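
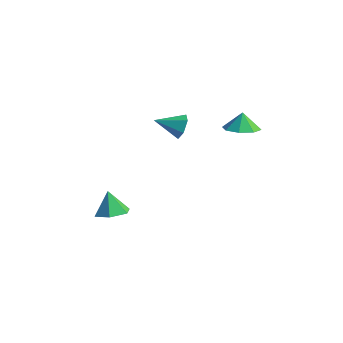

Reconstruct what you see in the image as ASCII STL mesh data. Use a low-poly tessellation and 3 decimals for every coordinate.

solid 
facet normal 0.162 -0.211 -0.964
outer loop
vertex 3.422 3.352 3.692
vertex 2.482 3.494 3.503
vertex 3.272 4.056 3.513
endloop
endfacet
facet normal 0.615 0.315 0.723
outer loop
vertex 3.422 3.352 3.692
vertex 3.272 4.056 3.513
vertex 2.318 3.706 4.477
endloop
endfacet
facet normal 0.162 -0.211 -0.964
outer loop
vertex 3.272 4.056 3.513
vertex 2.482 3.494 3.503
vertex 2.659 4.431 3.328
endloop
endfacet
facet normal 0.296 0.766 0.571
outer loop
vertex 3.272 4.056 3.513
vertex 2.659 4.431 3.328
vertex 2.318 3.706 4.477
endloop
endfacet
facet normal 0.161 -0.211 -0.964
outer loop
vertex 2.659 4.431 3.328
vertex 2.482 3.494 3.503
vertex 1.942 4.257 3.246
endloop
endfacet
facet normal -0.259 0.850 0.459
outer loop
vertex 2.659 4.431 3.328
vertex 1.942 4.257 3.246
vertex 2.318 3.706 4.477
endloop
endfacet
facet normal 0.162 -0.210 -0.964
outer loop
vertex 1.942 4.257 3.246
vertex 2.482 3.494 3.503
vertex 1.541 3.636 3.314
endloop
endfacet
facet normal -0.725 0.518 0.453
outer loop
vertex 1.942 4.257 3.246
vertex 1.541 3.636 3.314
vertex 2.318 3.706 4.477
endloop
endfacet
facet normal 0.162 -0.210 -0.964
outer loop
vertex 1.541 3.636 3.314
vertex 2.482 3.494 3.503
vertex 1.691 2.931 3.493
endloop
endfacet
facet normal -0.830 -0.035 0.557
outer loop
vertex 1.541 3.636 3.314
vertex 1.691 2.931 3.493
vertex 2.318 3.706 4.477
endloop
endfacet
facet normal 0.162 -0.210 -0.964
outer loop
vertex 1.691 2.931 3.493
vertex 2.482 3.494 3.503
vertex 2.305 2.556 3.678
endloop
endfacet
facet normal -0.511 -0.487 0.709
outer loop
vertex 1.691 2.931 3.493
vertex 2.305 2.556 3.678
vertex 2.318 3.706 4.477
endloop
endfacet
facet normal 0.161 -0.210 -0.964
outer loop
vertex 2.305 2.556 3.678
vertex 2.482 3.494 3.503
vertex 3.022 2.73 3.76
endloop
endfacet
facet normal 0.045 -0.570 0.820
outer loop
vertex 2.305 2.556 3.678
vertex 3.022 2.73 3.76
vertex 2.318 3.706 4.477
endloop
endfacet
facet normal 0.162 -0.210 -0.964
outer loop
vertex 3.022 2.73 3.76
vertex 2.482 3.494 3.503
vertex 3.422 3.352 3.692
endloop
endfacet
facet normal 0.511 -0.238 0.826
outer loop
vertex 3.022 2.73 3.76
vertex 3.422 3.352 3.692
vertex 2.318 3.706 4.477
endloop
endfacet
facet normal 0.334 -0.107 -0.936
outer loop
vertex -2.348 -0.975 -3.307
vertex -2.941 -0.266 -3.6
vertex -2.042 -0.055 -3.303
endloop
endfacet
facet normal 0.597 -0.202 0.777
outer loop
vertex -2.348 -0.975 -3.307
vertex -2.042 -0.055 -3.303
vertex -3.419 -0.114 -2.26
endloop
endfacet
facet normal 0.334 -0.106 -0.937
outer loop
vertex -2.042 -0.055 -3.303
vertex -2.941 -0.266 -3.6
vertex -2.636 0.655 -3.595
endloop
endfacet
facet normal 0.449 0.635 0.629
outer loop
vertex -2.042 -0.055 -3.303
vertex -2.636 0.655 -3.595
vertex -3.419 -0.114 -2.26
endloop
endfacet
facet normal 0.334 -0.106 -0.937
outer loop
vertex -2.636 0.655 -3.595
vertex -2.941 -0.266 -3.6
vertex -3.535 0.443 -3.892
endloop
endfacet
facet normal -0.318 0.890 0.326
outer loop
vertex -2.636 0.655 -3.595
vertex -3.535 0.443 -3.892
vertex -3.419 -0.114 -2.26
endloop
endfacet
facet normal 0.333 -0.106 -0.937
outer loop
vertex -3.535 0.443 -3.892
vertex -2.941 -0.266 -3.6
vertex -3.84 -0.477 -3.896
endloop
endfacet
facet normal -0.935 0.309 0.172
outer loop
vertex -3.535 0.443 -3.892
vertex -3.84 -0.477 -3.896
vertex -3.419 -0.114 -2.26
endloop
endfacet
facet normal 0.333 -0.107 -0.937
outer loop
vertex -3.84 -0.477 -3.896
vertex -2.941 -0.266 -3.6
vertex -3.247 -1.187 -3.604
endloop
endfacet
facet normal -0.788 -0.527 0.320
outer loop
vertex -3.84 -0.477 -3.896
vertex -3.247 -1.187 -3.604
vertex -3.419 -0.114 -2.26
endloop
endfacet
facet normal 0.335 -0.107 -0.936
outer loop
vertex -3.247 -1.187 -3.604
vertex -2.941 -0.266 -3.6
vertex -2.348 -0.975 -3.307
endloop
endfacet
facet normal -0.021 -0.783 0.622
outer loop
vertex -3.247 -1.187 -3.604
vertex -2.348 -0.975 -3.307
vertex -3.419 -0.114 -2.26
endloop
endfacet
facet normal 0.605 0.715 -0.351
outer loop
vertex 0.749 1.478 4.154
vertex 0.328 1.518 3.51
vertex 0.153 1.963 4.114
endloop
endfacet
facet normal -0.081 -0.017 0.997
outer loop
vertex 0.749 1.478 4.154
vertex 0.153 1.963 4.114
vertex -0.568 0.462 4.03
endloop
endfacet
facet normal 0.605 0.714 -0.351
outer loop
vertex 0.153 1.963 4.114
vertex 0.328 1.518 3.51
vertex -0.268 2.004 3.471
endloop
endfacet
facet normal -0.776 0.343 0.530
outer loop
vertex 0.153 1.963 4.114
vertex -0.268 2.004 3.471
vertex -0.568 0.462 4.03
endloop
endfacet
facet normal 0.605 0.714 -0.351
outer loop
vertex -0.268 2.004 3.471
vertex 0.328 1.518 3.51
vertex -0.093 1.559 2.867
endloop
endfacet
facet normal -0.944 0.067 -0.323
outer loop
vertex -0.268 2.004 3.471
vertex -0.093 1.559 2.867
vertex -0.568 0.462 4.03
endloop
endfacet
facet normal 0.605 0.715 -0.351
outer loop
vertex -0.093 1.559 2.867
vertex 0.328 1.518 3.51
vertex 0.503 1.074 2.907
endloop
endfacet
facet normal -0.417 -0.570 -0.708
outer loop
vertex -0.093 1.559 2.867
vertex 0.503 1.074 2.907
vertex -0.568 0.462 4.03
endloop
endfacet
facet normal 0.605 0.715 -0.351
outer loop
vertex 0.503 1.074 2.907
vertex 0.328 1.518 3.51
vertex 0.924 1.033 3.55
endloop
endfacet
facet normal 0.278 -0.930 -0.241
outer loop
vertex 0.503 1.074 2.907
vertex 0.924 1.033 3.55
vertex -0.568 0.462 4.03
endloop
endfacet
facet normal 0.605 0.715 -0.351
outer loop
vertex 0.924 1.033 3.55
vertex 0.328 1.518 3.51
vertex 0.749 1.478 4.154
endloop
endfacet
facet normal 0.447 -0.654 0.611
outer loop
vertex 0.924 1.033 3.55
vertex 0.749 1.478 4.154
vertex -0.568 0.462 4.03
endloop
endfacet

endsolid


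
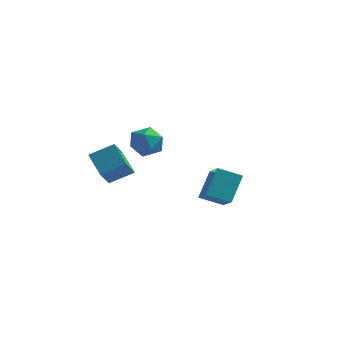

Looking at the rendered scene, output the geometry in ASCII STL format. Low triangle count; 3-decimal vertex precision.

solid 
facet normal -0.963 0.238 0.129
outer loop
vertex -4.092 1.63 3.31
vertex -3.968 1.495 4.484
vertex -3.773 2.555 3.984
endloop
endfacet
facet normal -0.695 0.564 -0.446
outer loop
vertex -4.092 1.63 3.31
vertex -3.773 2.555 3.984
vertex -3.246 2.375 2.935
endloop
endfacet
facet normal -0.450 0.063 -0.891
outer loop
vertex -4.092 1.63 3.31
vertex -3.246 2.375 2.935
vertex -3.115 1.204 2.786
endloop
endfacet
facet normal -0.567 -0.574 -0.591
outer loop
vertex -4.092 1.63 3.31
vertex -3.115 1.204 2.786
vertex -3.561 0.66 3.743
endloop
endfacet
facet normal -0.884 -0.466 0.040
outer loop
vertex -4.092 1.63 3.31
vertex -3.561 0.66 3.743
vertex -3.968 1.495 4.484
endloop
endfacet
facet normal -0.140 0.962 -0.235
outer loop
vertex -3.246 2.375 2.935
vertex -3.773 2.555 3.984
vertex -2.599 2.7 3.877
endloop
endfacet
facet normal -0.574 0.433 0.695
outer loop
vertex -3.773 2.555 3.984
vertex -3.968 1.495 4.484
vertex -3.045 2.156 4.834
endloop
endfacet
facet normal -0.446 -0.706 0.550
outer loop
vertex -3.968 1.495 4.484
vertex -3.561 0.66 3.743
vertex -2.914 0.985 4.685
endloop
endfacet
facet normal 0.066 -0.880 -0.470
outer loop
vertex -3.561 0.66 3.743
vertex -3.115 1.204 2.786
vertex -2.387 0.805 3.636
endloop
endfacet
facet normal 0.255 0.150 -0.955
outer loop
vertex -3.115 1.204 2.786
vertex -3.246 2.375 2.935
vertex -2.192 1.865 3.136
endloop
endfacet
facet normal 0.567 0.574 0.591
outer loop
vertex -2.068 1.73 4.31
vertex -2.599 2.7 3.877
vertex -3.045 2.156 4.834
endloop
endfacet
facet normal 0.450 -0.063 0.891
outer loop
vertex -2.068 1.73 4.31
vertex -3.045 2.156 4.834
vertex -2.914 0.985 4.685
endloop
endfacet
facet normal 0.695 -0.564 0.446
outer loop
vertex -2.068 1.73 4.31
vertex -2.914 0.985 4.685
vertex -2.387 0.805 3.636
endloop
endfacet
facet normal 0.963 -0.238 -0.129
outer loop
vertex -2.068 1.73 4.31
vertex -2.387 0.805 3.636
vertex -2.192 1.865 3.136
endloop
endfacet
facet normal 0.884 0.466 -0.040
outer loop
vertex -2.068 1.73 4.31
vertex -2.192 1.865 3.136
vertex -2.599 2.7 3.877
endloop
endfacet
facet normal -0.066 0.880 0.470
outer loop
vertex -3.045 2.156 4.834
vertex -2.599 2.7 3.877
vertex -3.773 2.555 3.984
endloop
endfacet
facet normal -0.255 -0.150 0.955
outer loop
vertex -2.914 0.985 4.685
vertex -3.045 2.156 4.834
vertex -3.968 1.495 4.484
endloop
endfacet
facet normal 0.140 -0.962 0.235
outer loop
vertex -2.387 0.805 3.636
vertex -2.914 0.985 4.685
vertex -3.561 0.66 3.743
endloop
endfacet
facet normal 0.574 -0.433 -0.695
outer loop
vertex -2.192 1.865 3.136
vertex -2.387 0.805 3.636
vertex -3.115 1.204 2.786
endloop
endfacet
facet normal 0.446 0.706 -0.550
outer loop
vertex -2.599 2.7 3.877
vertex -2.192 1.865 3.136
vertex -3.246 2.375 2.935
endloop
endfacet
facet normal -0.836 -0.381 0.395
outer loop
vertex 3.253 -4.674 3.083
vertex 3.411 -3.425 4.624
vertex 2.335 -3.527 2.248
endloop
endfacet
facet normal -0.079 -0.627 -0.775
outer loop
vertex 3.589 -2.955 1.656
vertex 3.253 -4.674 3.083
vertex 2.335 -3.527 2.248
endloop
endfacet
facet normal -0.836 -0.381 0.395
outer loop
vertex 2.335 -3.527 2.248
vertex 3.411 -3.425 4.624
vertex 2.493 -2.278 3.789
endloop
endfacet
facet normal -0.543 0.679 -0.494
outer loop
vertex 2.493 -2.278 3.789
vertex 3.589 -2.955 1.656
vertex 2.335 -3.527 2.248
endloop
endfacet
facet normal 0.543 -0.679 0.494
outer loop
vertex 3.253 -4.674 3.083
vertex 4.665 -2.853 4.032
vertex 3.411 -3.425 4.624
endloop
endfacet
facet normal -0.079 -0.627 -0.775
outer loop
vertex 4.507 -4.102 2.491
vertex 3.253 -4.674 3.083
vertex 3.589 -2.955 1.656
endloop
endfacet
facet normal 0.543 -0.679 0.494
outer loop
vertex 4.507 -4.102 2.491
vertex 4.665 -2.853 4.032
vertex 3.253 -4.674 3.083
endloop
endfacet
facet normal 0.079 0.627 0.775
outer loop
vertex 3.411 -3.425 4.624
vertex 4.665 -2.853 4.032
vertex 2.493 -2.278 3.789
endloop
endfacet
facet normal -0.543 0.679 -0.494
outer loop
vertex 3.747 -1.706 3.197
vertex 3.589 -2.955 1.656
vertex 2.493 -2.278 3.789
endloop
endfacet
facet normal 0.079 0.627 0.775
outer loop
vertex 2.493 -2.278 3.789
vertex 4.665 -2.853 4.032
vertex 3.747 -1.706 3.197
endloop
endfacet
facet normal 0.836 0.381 -0.395
outer loop
vertex 3.747 -1.706 3.197
vertex 4.507 -4.102 2.491
vertex 3.589 -2.955 1.656
endloop
endfacet
facet normal 0.836 0.381 -0.395
outer loop
vertex 4.665 -2.853 4.032
vertex 4.507 -4.102 2.491
vertex 3.747 -1.706 3.197
endloop
endfacet
facet normal -0.644 0.505 0.574
outer loop
vertex -3.49 -1.872 4.826
vertex -3.542 -0.641 3.684
vertex -4.758 -2.629 4.069
endloop
endfacet
facet normal 0.031 -0.732 0.680
outer loop
vertex -3.598 -3.539 3.036
vertex -3.49 -1.872 4.826
vertex -4.758 -2.629 4.069
endloop
endfacet
facet normal -0.645 0.505 0.573
outer loop
vertex -4.758 -2.629 4.069
vertex -3.542 -0.641 3.684
vertex -4.81 -1.399 2.926
endloop
endfacet
facet normal -0.764 -0.456 -0.456
outer loop
vertex -4.81 -1.399 2.926
vertex -3.598 -3.539 3.036
vertex -4.758 -2.629 4.069
endloop
endfacet
facet normal 0.764 0.456 0.457
outer loop
vertex -3.49 -1.872 4.826
vertex -2.382 -1.551 2.651
vertex -3.542 -0.641 3.684
endloop
endfacet
facet normal 0.031 -0.732 0.680
outer loop
vertex -2.33 -2.781 3.794
vertex -3.49 -1.872 4.826
vertex -3.598 -3.539 3.036
endloop
endfacet
facet normal 0.764 0.456 0.456
outer loop
vertex -2.33 -2.781 3.794
vertex -2.382 -1.551 2.651
vertex -3.49 -1.872 4.826
endloop
endfacet
facet normal -0.031 0.732 -0.680
outer loop
vertex -3.542 -0.641 3.684
vertex -2.382 -1.551 2.651
vertex -4.81 -1.399 2.926
endloop
endfacet
facet normal -0.764 -0.456 -0.457
outer loop
vertex -3.65 -2.308 1.894
vertex -3.598 -3.539 3.036
vertex -4.81 -1.399 2.926
endloop
endfacet
facet normal -0.031 0.732 -0.680
outer loop
vertex -4.81 -1.399 2.926
vertex -2.382 -1.551 2.651
vertex -3.65 -2.308 1.894
endloop
endfacet
facet normal 0.645 -0.505 -0.574
outer loop
vertex -3.65 -2.308 1.894
vertex -2.33 -2.781 3.794
vertex -3.598 -3.539 3.036
endloop
endfacet
facet normal 0.644 -0.506 -0.574
outer loop
vertex -2.382 -1.551 2.651
vertex -2.33 -2.781 3.794
vertex -3.65 -2.308 1.894
endloop
endfacet

endsolid


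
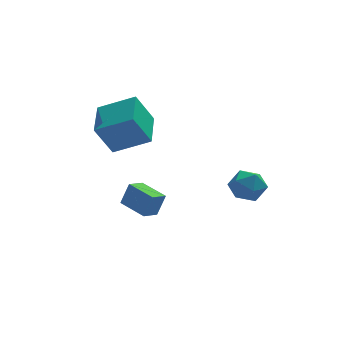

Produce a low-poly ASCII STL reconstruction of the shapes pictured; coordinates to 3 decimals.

solid 
facet normal -0.973 -0.214 0.083
outer loop
vertex 0.935 -1.97 0.758
vertex 1.11 -2.895 0.425
vertex 1.151 -2.701 1.404
endloop
endfacet
facet normal -0.778 0.271 0.567
outer loop
vertex 0.935 -1.97 0.758
vertex 1.151 -2.701 1.404
vertex 1.554 -1.794 1.523
endloop
endfacet
facet normal -0.508 0.833 0.219
outer loop
vertex 0.935 -1.97 0.758
vertex 1.554 -1.794 1.523
vertex 1.762 -1.429 0.617
endloop
endfacet
facet normal -0.536 0.695 -0.479
outer loop
vertex 0.935 -1.97 0.758
vertex 1.762 -1.429 0.617
vertex 1.488 -2.109 -0.062
endloop
endfacet
facet normal -0.824 0.047 -0.564
outer loop
vertex 0.935 -1.97 0.758
vertex 1.488 -2.109 -0.062
vertex 1.11 -2.895 0.425
endloop
endfacet
facet normal -0.258 -0.012 0.966
outer loop
vertex 1.554 -1.794 1.523
vertex 1.151 -2.701 1.404
vertex 2.112 -2.611 1.662
endloop
endfacet
facet normal -0.574 -0.798 0.182
outer loop
vertex 1.151 -2.701 1.404
vertex 1.11 -2.895 0.425
vertex 1.838 -3.291 0.983
endloop
endfacet
facet normal -0.334 -0.375 -0.865
outer loop
vertex 1.11 -2.895 0.425
vertex 1.488 -2.109 -0.062
vertex 2.046 -2.926 0.077
endloop
endfacet
facet normal 0.132 0.673 -0.728
outer loop
vertex 1.488 -2.109 -0.062
vertex 1.762 -1.429 0.617
vertex 2.449 -2.019 0.196
endloop
endfacet
facet normal 0.179 0.898 0.403
outer loop
vertex 1.762 -1.429 0.617
vertex 1.554 -1.794 1.523
vertex 2.49 -1.825 1.175
endloop
endfacet
facet normal 0.536 -0.695 0.479
outer loop
vertex 2.665 -2.75 0.842
vertex 2.112 -2.611 1.662
vertex 1.838 -3.291 0.983
endloop
endfacet
facet normal 0.508 -0.833 -0.219
outer loop
vertex 2.665 -2.75 0.842
vertex 1.838 -3.291 0.983
vertex 2.046 -2.926 0.077
endloop
endfacet
facet normal 0.778 -0.271 -0.567
outer loop
vertex 2.665 -2.75 0.842
vertex 2.046 -2.926 0.077
vertex 2.449 -2.019 0.196
endloop
endfacet
facet normal 0.973 0.214 -0.083
outer loop
vertex 2.665 -2.75 0.842
vertex 2.449 -2.019 0.196
vertex 2.49 -1.825 1.175
endloop
endfacet
facet normal 0.824 -0.047 0.564
outer loop
vertex 2.665 -2.75 0.842
vertex 2.49 -1.825 1.175
vertex 2.112 -2.611 1.662
endloop
endfacet
facet normal -0.132 -0.673 0.728
outer loop
vertex 1.838 -3.291 0.983
vertex 2.112 -2.611 1.662
vertex 1.151 -2.701 1.404
endloop
endfacet
facet normal -0.179 -0.898 -0.403
outer loop
vertex 2.046 -2.926 0.077
vertex 1.838 -3.291 0.983
vertex 1.11 -2.895 0.425
endloop
endfacet
facet normal 0.258 0.012 -0.966
outer loop
vertex 2.449 -2.019 0.196
vertex 2.046 -2.926 0.077
vertex 1.488 -2.109 -0.062
endloop
endfacet
facet normal 0.574 0.798 -0.182
outer loop
vertex 2.49 -1.825 1.175
vertex 2.449 -2.019 0.196
vertex 1.762 -1.429 0.617
endloop
endfacet
facet normal 0.334 0.375 0.865
outer loop
vertex 2.112 -2.611 1.662
vertex 2.49 -1.825 1.175
vertex 1.554 -1.794 1.523
endloop
endfacet
facet normal -0.852 0.293 -0.433
outer loop
vertex -4.602 2.494 2.503
vertex -4.117 4.526 2.924
vertex -3.693 2.63 0.806
endloop
endfacet
facet normal -0.227 -0.953 -0.198
outer loop
vertex -1.903 2.014 1.716
vertex -4.602 2.494 2.503
vertex -3.693 2.63 0.806
endloop
endfacet
facet normal -0.853 0.293 -0.433
outer loop
vertex -3.693 2.63 0.806
vertex -4.117 4.526 2.924
vertex -3.209 4.661 1.227
endloop
endfacet
facet normal 0.471 0.070 -0.879
outer loop
vertex -3.209 4.661 1.227
vertex -1.903 2.014 1.716
vertex -3.693 2.63 0.806
endloop
endfacet
facet normal -0.471 -0.070 0.879
outer loop
vertex -4.602 2.494 2.503
vertex -2.327 3.91 3.834
vertex -4.117 4.526 2.924
endloop
endfacet
facet normal -0.227 -0.954 -0.197
outer loop
vertex -2.811 1.879 3.413
vertex -4.602 2.494 2.503
vertex -1.903 2.014 1.716
endloop
endfacet
facet normal -0.471 -0.070 0.879
outer loop
vertex -2.811 1.879 3.413
vertex -2.327 3.91 3.834
vertex -4.602 2.494 2.503
endloop
endfacet
facet normal 0.228 0.953 0.198
outer loop
vertex -4.117 4.526 2.924
vertex -2.327 3.91 3.834
vertex -3.209 4.661 1.227
endloop
endfacet
facet normal 0.471 0.070 -0.879
outer loop
vertex -1.418 4.046 2.137
vertex -1.903 2.014 1.716
vertex -3.209 4.661 1.227
endloop
endfacet
facet normal 0.227 0.954 0.198
outer loop
vertex -3.209 4.661 1.227
vertex -2.327 3.91 3.834
vertex -1.418 4.046 2.137
endloop
endfacet
facet normal 0.852 -0.293 0.433
outer loop
vertex -1.418 4.046 2.137
vertex -2.811 1.879 3.413
vertex -1.903 2.014 1.716
endloop
endfacet
facet normal 0.852 -0.293 0.433
outer loop
vertex -2.327 3.91 3.834
vertex -2.811 1.879 3.413
vertex -1.418 4.046 2.137
endloop
endfacet
facet normal -0.556 0.820 0.140
outer loop
vertex -3.086 1.575 -0.887
vertex -2.347 2.131 -1.21
vertex -3.533 1.476 -2.082
endloop
endfacet
facet normal -0.754 -0.568 0.329
outer loop
vertex -2.633 0.149 -2.31
vertex -3.086 1.575 -0.887
vertex -3.533 1.476 -2.082
endloop
endfacet
facet normal -0.556 0.819 0.141
outer loop
vertex -3.533 1.476 -2.082
vertex -2.347 2.131 -1.21
vertex -2.794 2.033 -2.405
endloop
endfacet
facet normal -0.350 -0.077 -0.934
outer loop
vertex -2.794 2.033 -2.405
vertex -2.633 0.149 -2.31
vertex -3.533 1.476 -2.082
endloop
endfacet
facet normal 0.350 0.077 0.934
outer loop
vertex -3.086 1.575 -0.887
vertex -1.447 0.804 -1.438
vertex -2.347 2.131 -1.21
endloop
endfacet
facet normal -0.755 -0.568 0.329
outer loop
vertex -2.186 0.247 -1.115
vertex -3.086 1.575 -0.887
vertex -2.633 0.149 -2.31
endloop
endfacet
facet normal 0.350 0.077 0.934
outer loop
vertex -2.186 0.247 -1.115
vertex -1.447 0.804 -1.438
vertex -3.086 1.575 -0.887
endloop
endfacet
facet normal 0.754 0.568 -0.329
outer loop
vertex -2.347 2.131 -1.21
vertex -1.447 0.804 -1.438
vertex -2.794 2.033 -2.405
endloop
endfacet
facet normal -0.350 -0.077 -0.934
outer loop
vertex -1.894 0.705 -2.633
vertex -2.633 0.149 -2.31
vertex -2.794 2.033 -2.405
endloop
endfacet
facet normal 0.754 0.568 -0.329
outer loop
vertex -2.794 2.033 -2.405
vertex -1.447 0.804 -1.438
vertex -1.894 0.705 -2.633
endloop
endfacet
facet normal 0.555 -0.820 -0.140
outer loop
vertex -1.894 0.705 -2.633
vertex -2.186 0.247 -1.115
vertex -2.633 0.149 -2.31
endloop
endfacet
facet normal 0.556 -0.819 -0.140
outer loop
vertex -1.447 0.804 -1.438
vertex -2.186 0.247 -1.115
vertex -1.894 0.705 -2.633
endloop
endfacet

endsolid


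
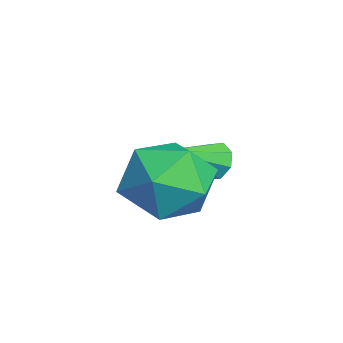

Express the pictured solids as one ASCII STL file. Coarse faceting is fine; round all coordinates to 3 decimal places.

solid 
facet normal 0.308 0.915 -0.261
outer loop
vertex 3.294 2.621 -3.632
vertex 2.95 3.011 -2.67
vertex 3.972 2.637 -2.774
endloop
endfacet
facet normal 0.711 0.412 -0.570
outer loop
vertex 3.294 2.621 -3.632
vertex 3.972 2.637 -2.774
vertex 3.947 1.766 -3.436
endloop
endfacet
facet normal 0.283 -0.004 -0.959
outer loop
vertex 3.294 2.621 -3.632
vertex 3.947 1.766 -3.436
vertex 2.91 1.603 -3.741
endloop
endfacet
facet normal -0.385 0.241 -0.891
outer loop
vertex 3.294 2.621 -3.632
vertex 2.91 1.603 -3.741
vertex 2.293 2.372 -3.267
endloop
endfacet
facet normal -0.369 0.808 -0.459
outer loop
vertex 3.294 2.621 -3.632
vertex 2.293 2.372 -3.267
vertex 2.95 3.011 -2.67
endloop
endfacet
facet normal 0.998 0.012 -0.054
outer loop
vertex 3.947 1.766 -3.436
vertex 3.972 2.637 -2.774
vertex 4.007 1.628 -2.353
endloop
endfacet
facet normal 0.347 0.824 0.447
outer loop
vertex 3.972 2.637 -2.774
vertex 2.95 3.011 -2.67
vertex 3.39 2.397 -1.879
endloop
endfacet
facet normal -0.748 0.652 0.125
outer loop
vertex 2.95 3.011 -2.67
vertex 2.293 2.372 -3.267
vertex 2.353 2.234 -2.184
endloop
endfacet
facet normal -0.774 -0.267 -0.575
outer loop
vertex 2.293 2.372 -3.267
vertex 2.91 1.603 -3.741
vertex 2.328 1.363 -2.846
endloop
endfacet
facet normal 0.305 -0.662 -0.684
outer loop
vertex 2.91 1.603 -3.741
vertex 3.947 1.766 -3.436
vertex 3.35 0.989 -2.95
endloop
endfacet
facet normal 0.385 -0.241 0.891
outer loop
vertex 3.006 1.379 -1.988
vertex 4.007 1.628 -2.353
vertex 3.39 2.397 -1.879
endloop
endfacet
facet normal -0.283 0.004 0.959
outer loop
vertex 3.006 1.379 -1.988
vertex 3.39 2.397 -1.879
vertex 2.353 2.234 -2.184
endloop
endfacet
facet normal -0.711 -0.412 0.570
outer loop
vertex 3.006 1.379 -1.988
vertex 2.353 2.234 -2.184
vertex 2.328 1.363 -2.846
endloop
endfacet
facet normal -0.308 -0.915 0.261
outer loop
vertex 3.006 1.379 -1.988
vertex 2.328 1.363 -2.846
vertex 3.35 0.989 -2.95
endloop
endfacet
facet normal 0.369 -0.808 0.459
outer loop
vertex 3.006 1.379 -1.988
vertex 3.35 0.989 -2.95
vertex 4.007 1.628 -2.353
endloop
endfacet
facet normal 0.774 0.267 0.575
outer loop
vertex 3.39 2.397 -1.879
vertex 4.007 1.628 -2.353
vertex 3.972 2.637 -2.774
endloop
endfacet
facet normal -0.305 0.662 0.684
outer loop
vertex 2.353 2.234 -2.184
vertex 3.39 2.397 -1.879
vertex 2.95 3.011 -2.67
endloop
endfacet
facet normal -0.998 -0.012 0.054
outer loop
vertex 2.328 1.363 -2.846
vertex 2.353 2.234 -2.184
vertex 2.293 2.372 -3.267
endloop
endfacet
facet normal -0.347 -0.824 -0.447
outer loop
vertex 3.35 0.989 -2.95
vertex 2.328 1.363 -2.846
vertex 2.91 1.603 -3.741
endloop
endfacet
facet normal 0.748 -0.652 -0.125
outer loop
vertex 4.007 1.628 -2.353
vertex 3.35 0.989 -2.95
vertex 3.947 1.766 -3.436
endloop
endfacet
facet normal -0.428 0.779 -0.459
outer loop
vertex 1.317 3.512 -3.071
vertex 1.117 3.198 -3.418
vertex 0.965 3.38 -2.967
endloop
endfacet
facet normal 0.174 0.281 0.944
outer loop
vertex 1.317 3.512 -3.071
vertex 0.965 3.38 -2.967
vertex 1.783 1.982 -2.702
endloop
endfacet
facet normal -0.427 0.779 -0.458
outer loop
vertex 0.965 3.38 -2.967
vertex 1.117 3.198 -3.418
vertex 0.702 3.141 -3.128
endloop
endfacet
facet normal -0.454 -0.098 0.886
outer loop
vertex 0.965 3.38 -2.967
vertex 0.702 3.141 -3.128
vertex 1.783 1.982 -2.702
endloop
endfacet
facet normal -0.428 0.779 -0.459
outer loop
vertex 0.702 3.141 -3.128
vertex 1.117 3.198 -3.418
vertex 0.682 2.935 -3.459
endloop
endfacet
facet normal -0.741 -0.549 0.387
outer loop
vertex 0.702 3.141 -3.128
vertex 0.682 2.935 -3.459
vertex 1.783 1.982 -2.702
endloop
endfacet
facet normal -0.428 0.779 -0.459
outer loop
vertex 0.682 2.935 -3.459
vertex 1.117 3.198 -3.418
vertex 0.917 2.883 -3.766
endloop
endfacet
facet normal -0.522 -0.812 -0.262
outer loop
vertex 0.682 2.935 -3.459
vertex 0.917 2.883 -3.766
vertex 1.783 1.982 -2.702
endloop
endfacet
facet normal -0.428 0.779 -0.459
outer loop
vertex 0.917 2.883 -3.766
vertex 1.117 3.198 -3.418
vertex 1.269 3.015 -3.87
endloop
endfacet
facet normal 0.074 -0.731 -0.679
outer loop
vertex 0.917 2.883 -3.766
vertex 1.269 3.015 -3.87
vertex 1.783 1.982 -2.702
endloop
endfacet
facet normal -0.427 0.779 -0.459
outer loop
vertex 1.269 3.015 -3.87
vertex 1.117 3.198 -3.418
vertex 1.532 3.254 -3.709
endloop
endfacet
facet normal 0.700 -0.353 -0.620
outer loop
vertex 1.269 3.015 -3.87
vertex 1.532 3.254 -3.709
vertex 1.783 1.982 -2.702
endloop
endfacet
facet normal -0.427 0.779 -0.459
outer loop
vertex 1.532 3.254 -3.709
vertex 1.117 3.198 -3.418
vertex 1.552 3.46 -3.378
endloop
endfacet
facet normal 0.988 0.099 -0.121
outer loop
vertex 1.532 3.254 -3.709
vertex 1.552 3.46 -3.378
vertex 1.783 1.982 -2.702
endloop
endfacet
facet normal -0.427 0.779 -0.459
outer loop
vertex 1.552 3.46 -3.378
vertex 1.117 3.198 -3.418
vertex 1.317 3.512 -3.071
endloop
endfacet
facet normal 0.769 0.361 0.527
outer loop
vertex 1.552 3.46 -3.378
vertex 1.317 3.512 -3.071
vertex 1.783 1.982 -2.702
endloop
endfacet

endsolid


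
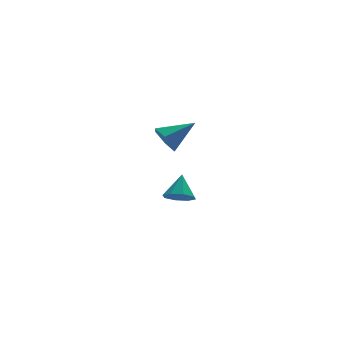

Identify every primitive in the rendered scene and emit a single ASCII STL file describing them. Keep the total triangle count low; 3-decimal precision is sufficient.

solid 
facet normal -0.873 -0.051 -0.485
outer loop
vertex -3.492 -1.169 0.453
vertex -3.827 -1.046 1.043
vertex -3.634 -0.52 0.64
endloop
endfacet
facet normal 0.751 0.329 -0.573
outer loop
vertex -3.492 -1.169 0.453
vertex -3.634 -0.52 0.64
vertex -2.613 -0.974 1.717
endloop
endfacet
facet normal -0.873 -0.051 -0.485
outer loop
vertex -3.634 -0.52 0.64
vertex -3.827 -1.046 1.043
vertex -3.969 -0.397 1.23
endloop
endfacet
facet normal 0.384 0.923 0.025
outer loop
vertex -3.634 -0.52 0.64
vertex -3.969 -0.397 1.23
vertex -2.613 -0.974 1.717
endloop
endfacet
facet normal -0.873 -0.052 -0.484
outer loop
vertex -3.969 -0.397 1.23
vertex -3.827 -1.046 1.043
vertex -4.162 -0.923 1.634
endloop
endfacet
facet normal -0.022 0.614 0.789
outer loop
vertex -3.969 -0.397 1.23
vertex -4.162 -0.923 1.634
vertex -2.613 -0.974 1.717
endloop
endfacet
facet normal -0.873 -0.051 -0.484
outer loop
vertex -4.162 -0.923 1.634
vertex -3.827 -1.046 1.043
vertex -4.02 -1.571 1.446
endloop
endfacet
facet normal -0.061 -0.290 0.955
outer loop
vertex -4.162 -0.923 1.634
vertex -4.02 -1.571 1.446
vertex -2.613 -0.974 1.717
endloop
endfacet
facet normal -0.873 -0.051 -0.485
outer loop
vertex -4.02 -1.571 1.446
vertex -3.827 -1.046 1.043
vertex -3.685 -1.695 0.856
endloop
endfacet
facet normal 0.305 -0.882 0.359
outer loop
vertex -4.02 -1.571 1.446
vertex -3.685 -1.695 0.856
vertex -2.613 -0.974 1.717
endloop
endfacet
facet normal -0.873 -0.051 -0.485
outer loop
vertex -3.685 -1.695 0.856
vertex -3.827 -1.046 1.043
vertex -3.492 -1.169 0.453
endloop
endfacet
facet normal 0.712 -0.573 -0.407
outer loop
vertex -3.685 -1.695 0.856
vertex -3.492 -1.169 0.453
vertex -2.613 -0.974 1.717
endloop
endfacet
facet normal -0.310 -0.567 -0.763
outer loop
vertex -1.164 3.648 -4.717
vertex -1.647 3.367 -4.312
vertex -1.62 3.915 -4.73
endloop
endfacet
facet normal 0.498 0.840 -0.215
outer loop
vertex -1.164 3.648 -4.717
vertex -1.62 3.915 -4.73
vertex -1.273 4.053 -3.388
endloop
endfacet
facet normal -0.308 -0.567 -0.764
outer loop
vertex -1.62 3.915 -4.73
vertex -1.647 3.367 -4.312
vertex -2.092 3.86 -4.499
endloop
endfacet
facet normal -0.146 0.987 -0.064
outer loop
vertex -1.62 3.915 -4.73
vertex -2.092 3.86 -4.499
vertex -1.273 4.053 -3.388
endloop
endfacet
facet normal -0.309 -0.568 -0.763
outer loop
vertex -2.092 3.86 -4.499
vertex -1.647 3.367 -4.312
vertex -2.303 3.517 -4.158
endloop
endfacet
facet normal -0.619 0.711 0.333
outer loop
vertex -2.092 3.86 -4.499
vertex -2.303 3.517 -4.158
vertex -1.273 4.053 -3.388
endloop
endfacet
facet normal -0.309 -0.567 -0.763
outer loop
vertex -2.303 3.517 -4.158
vertex -1.647 3.367 -4.312
vertex -2.13 3.085 -3.907
endloop
endfacet
facet normal -0.646 0.173 0.743
outer loop
vertex -2.303 3.517 -4.158
vertex -2.13 3.085 -3.907
vertex -1.273 4.053 -3.388
endloop
endfacet
facet normal -0.308 -0.568 -0.763
outer loop
vertex -2.13 3.085 -3.907
vertex -1.647 3.367 -4.312
vertex -1.674 2.819 -3.893
endloop
endfacet
facet normal -0.210 -0.311 0.927
outer loop
vertex -2.13 3.085 -3.907
vertex -1.674 2.819 -3.893
vertex -1.273 4.053 -3.388
endloop
endfacet
facet normal -0.310 -0.568 -0.763
outer loop
vertex -1.674 2.819 -3.893
vertex -1.647 3.367 -4.312
vertex -1.202 2.873 -4.125
endloop
endfacet
facet normal 0.434 -0.458 0.776
outer loop
vertex -1.674 2.819 -3.893
vertex -1.202 2.873 -4.125
vertex -1.273 4.053 -3.388
endloop
endfacet
facet normal -0.309 -0.567 -0.763
outer loop
vertex -1.202 2.873 -4.125
vertex -1.647 3.367 -4.312
vertex -0.991 3.217 -4.466
endloop
endfacet
facet normal 0.908 -0.182 0.378
outer loop
vertex -1.202 2.873 -4.125
vertex -0.991 3.217 -4.466
vertex -1.273 4.053 -3.388
endloop
endfacet
facet normal -0.309 -0.568 -0.763
outer loop
vertex -0.991 3.217 -4.466
vertex -1.647 3.367 -4.312
vertex -1.164 3.648 -4.717
endloop
endfacet
facet normal 0.934 0.356 -0.032
outer loop
vertex -0.991 3.217 -4.466
vertex -1.164 3.648 -4.717
vertex -1.273 4.053 -3.388
endloop
endfacet

endsolid


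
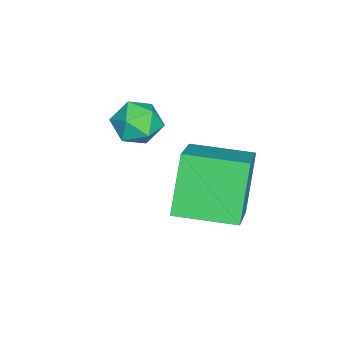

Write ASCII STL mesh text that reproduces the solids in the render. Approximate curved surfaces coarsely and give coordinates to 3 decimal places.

solid 
facet normal 0.298 0.857 -0.421
outer loop
vertex -0.262 1.584 1.624
vertex -0.614 1.958 2.136
vertex 0.078 1.767 2.238
endloop
endfacet
facet normal 0.777 0.339 -0.531
outer loop
vertex -0.262 1.584 1.624
vertex 0.078 1.767 2.238
vertex 0.172 1.106 1.954
endloop
endfacet
facet normal 0.448 -0.195 -0.872
outer loop
vertex -0.262 1.584 1.624
vertex 0.172 1.106 1.954
vertex -0.462 0.889 1.677
endloop
endfacet
facet normal -0.232 -0.007 -0.973
outer loop
vertex -0.262 1.584 1.624
vertex -0.462 0.889 1.677
vertex -0.948 1.416 1.789
endloop
endfacet
facet normal -0.324 0.644 -0.693
outer loop
vertex -0.262 1.584 1.624
vertex -0.948 1.416 1.789
vertex -0.614 1.958 2.136
endloop
endfacet
facet normal 0.990 0.095 0.106
outer loop
vertex 0.172 1.106 1.954
vertex 0.078 1.767 2.238
vertex 0.088 1.184 2.671
endloop
endfacet
facet normal 0.216 0.934 0.285
outer loop
vertex 0.078 1.767 2.238
vertex -0.614 1.958 2.136
vertex -0.398 1.711 2.783
endloop
endfacet
facet normal -0.793 0.589 -0.157
outer loop
vertex -0.614 1.958 2.136
vertex -0.948 1.416 1.789
vertex -1.032 1.494 2.506
endloop
endfacet
facet normal -0.643 -0.464 -0.609
outer loop
vertex -0.948 1.416 1.789
vertex -0.462 0.889 1.677
vertex -0.938 0.833 2.222
endloop
endfacet
facet normal 0.458 -0.769 -0.446
outer loop
vertex -0.462 0.889 1.677
vertex 0.172 1.106 1.954
vertex -0.246 0.642 2.324
endloop
endfacet
facet normal 0.232 0.007 0.973
outer loop
vertex -0.598 1.016 2.836
vertex 0.088 1.184 2.671
vertex -0.398 1.711 2.783
endloop
endfacet
facet normal -0.448 0.195 0.872
outer loop
vertex -0.598 1.016 2.836
vertex -0.398 1.711 2.783
vertex -1.032 1.494 2.506
endloop
endfacet
facet normal -0.777 -0.339 0.531
outer loop
vertex -0.598 1.016 2.836
vertex -1.032 1.494 2.506
vertex -0.938 0.833 2.222
endloop
endfacet
facet normal -0.298 -0.857 0.421
outer loop
vertex -0.598 1.016 2.836
vertex -0.938 0.833 2.222
vertex -0.246 0.642 2.324
endloop
endfacet
facet normal 0.324 -0.644 0.693
outer loop
vertex -0.598 1.016 2.836
vertex -0.246 0.642 2.324
vertex 0.088 1.184 2.671
endloop
endfacet
facet normal 0.643 0.464 0.609
outer loop
vertex -0.398 1.711 2.783
vertex 0.088 1.184 2.671
vertex 0.078 1.767 2.238
endloop
endfacet
facet normal -0.458 0.769 0.446
outer loop
vertex -1.032 1.494 2.506
vertex -0.398 1.711 2.783
vertex -0.614 1.958 2.136
endloop
endfacet
facet normal -0.990 -0.095 -0.106
outer loop
vertex -0.938 0.833 2.222
vertex -1.032 1.494 2.506
vertex -0.948 1.416 1.789
endloop
endfacet
facet normal -0.216 -0.934 -0.285
outer loop
vertex -0.246 0.642 2.324
vertex -0.938 0.833 2.222
vertex -0.462 0.889 1.677
endloop
endfacet
facet normal 0.793 -0.589 0.157
outer loop
vertex 0.088 1.184 2.671
vertex -0.246 0.642 2.324
vertex 0.172 1.106 1.954
endloop
endfacet
facet normal -0.836 -0.140 -0.530
outer loop
vertex -0.0 2.767 2.125
vertex -0.206 4.39 2.021
vertex 0.939 2.79 0.638
endloop
endfacet
facet normal 0.126 -0.990 0.064
outer loop
vertex 2.486 3.05 1.619
vertex -0.0 2.767 2.125
vertex 0.939 2.79 0.638
endloop
endfacet
facet normal -0.836 -0.140 -0.530
outer loop
vertex 0.939 2.79 0.638
vertex -0.206 4.39 2.021
vertex 0.733 4.414 0.533
endloop
endfacet
facet normal 0.534 0.013 -0.845
outer loop
vertex 0.733 4.414 0.533
vertex 2.486 3.05 1.619
vertex 0.939 2.79 0.638
endloop
endfacet
facet normal -0.534 -0.014 0.845
outer loop
vertex -0.0 2.767 2.125
vertex 1.341 4.65 3.002
vertex -0.206 4.39 2.021
endloop
endfacet
facet normal 0.126 -0.990 0.063
outer loop
vertex 1.547 3.026 3.107
vertex -0.0 2.767 2.125
vertex 2.486 3.05 1.619
endloop
endfacet
facet normal -0.534 -0.013 0.845
outer loop
vertex 1.547 3.026 3.107
vertex 1.341 4.65 3.002
vertex -0.0 2.767 2.125
endloop
endfacet
facet normal -0.126 0.990 -0.064
outer loop
vertex -0.206 4.39 2.021
vertex 1.341 4.65 3.002
vertex 0.733 4.414 0.533
endloop
endfacet
facet normal 0.534 0.014 -0.845
outer loop
vertex 2.28 4.673 1.515
vertex 2.486 3.05 1.619
vertex 0.733 4.414 0.533
endloop
endfacet
facet normal -0.125 0.990 -0.064
outer loop
vertex 0.733 4.414 0.533
vertex 1.341 4.65 3.002
vertex 2.28 4.673 1.515
endloop
endfacet
facet normal 0.836 0.140 0.530
outer loop
vertex 2.28 4.673 1.515
vertex 1.547 3.026 3.107
vertex 2.486 3.05 1.619
endloop
endfacet
facet normal 0.836 0.140 0.530
outer loop
vertex 1.341 4.65 3.002
vertex 1.547 3.026 3.107
vertex 2.28 4.673 1.515
endloop
endfacet

endsolid


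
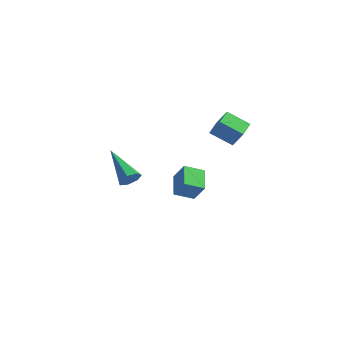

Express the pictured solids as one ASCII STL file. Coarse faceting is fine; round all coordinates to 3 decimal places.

solid 
facet normal 0.778 -0.412 -0.475
outer loop
vertex -1.234 -3.722 0.957
vertex -1.521 -3.783 0.54
vertex -1.231 -3.385 0.67
endloop
endfacet
facet normal 0.412 0.589 0.696
outer loop
vertex -1.234 -3.722 0.957
vertex -1.231 -3.385 0.67
vertex -2.899 -3.057 1.38
endloop
endfacet
facet normal 0.778 -0.412 -0.475
outer loop
vertex -1.231 -3.385 0.67
vertex -1.521 -3.783 0.54
vertex -1.446 -3.348 0.286
endloop
endfacet
facet normal 0.188 0.982 -0.011
outer loop
vertex -1.231 -3.385 0.67
vertex -1.446 -3.348 0.286
vertex -2.899 -3.057 1.38
endloop
endfacet
facet normal 0.778 -0.412 -0.475
outer loop
vertex -1.446 -3.348 0.286
vertex -1.521 -3.783 0.54
vertex -1.718 -3.638 0.092
endloop
endfacet
facet normal -0.322 0.716 -0.619
outer loop
vertex -1.446 -3.348 0.286
vertex -1.718 -3.638 0.092
vertex -2.899 -3.057 1.38
endloop
endfacet
facet normal 0.779 -0.409 -0.475
outer loop
vertex -1.718 -3.638 0.092
vertex -1.521 -3.783 0.54
vertex -1.841 -4.038 0.235
endloop
endfacet
facet normal -0.740 -0.013 -0.673
outer loop
vertex -1.718 -3.638 0.092
vertex -1.841 -4.038 0.235
vertex -2.899 -3.057 1.38
endloop
endfacet
facet normal 0.779 -0.411 -0.474
outer loop
vertex -1.841 -4.038 0.235
vertex -1.521 -3.783 0.54
vertex -1.724 -4.246 0.608
endloop
endfacet
facet normal -0.746 -0.653 -0.130
outer loop
vertex -1.841 -4.038 0.235
vertex -1.724 -4.246 0.608
vertex -2.899 -3.057 1.38
endloop
endfacet
facet normal 0.778 -0.411 -0.475
outer loop
vertex -1.724 -4.246 0.608
vertex -1.521 -3.783 0.54
vertex -1.454 -4.106 0.929
endloop
endfacet
facet normal -0.338 -0.724 0.601
outer loop
vertex -1.724 -4.246 0.608
vertex -1.454 -4.106 0.929
vertex -2.899 -3.057 1.38
endloop
endfacet
facet normal 0.778 -0.411 -0.475
outer loop
vertex -1.454 -4.106 0.929
vertex -1.521 -3.783 0.54
vertex -1.234 -3.722 0.957
endloop
endfacet
facet normal 0.177 -0.172 0.969
outer loop
vertex -1.454 -4.106 0.929
vertex -1.234 -3.722 0.957
vertex -2.899 -3.057 1.38
endloop
endfacet
facet normal -0.533 0.062 -0.844
outer loop
vertex -1.683 -0.205 -1.365
vertex -1.036 0.353 -1.733
vertex -1.148 -1.09 -1.768
endloop
endfacet
facet normal -0.695 -0.600 0.395
outer loop
vertex -0.604 -1.153 -0.907
vertex -1.683 -0.205 -1.365
vertex -1.148 -1.09 -1.768
endloop
endfacet
facet normal -0.533 0.062 -0.844
outer loop
vertex -1.148 -1.09 -1.768
vertex -1.036 0.353 -1.733
vertex -0.501 -0.532 -2.136
endloop
endfacet
facet normal 0.482 -0.798 -0.363
outer loop
vertex -0.501 -0.532 -2.136
vertex -0.604 -1.153 -0.907
vertex -1.148 -1.09 -1.768
endloop
endfacet
facet normal -0.482 0.798 0.363
outer loop
vertex -1.683 -0.205 -1.365
vertex -0.492 0.29 -0.872
vertex -1.036 0.353 -1.733
endloop
endfacet
facet normal -0.695 -0.600 0.395
outer loop
vertex -1.139 -0.268 -0.504
vertex -1.683 -0.205 -1.365
vertex -0.604 -1.153 -0.907
endloop
endfacet
facet normal -0.482 0.798 0.363
outer loop
vertex -1.139 -0.268 -0.504
vertex -0.492 0.29 -0.872
vertex -1.683 -0.205 -1.365
endloop
endfacet
facet normal 0.695 0.600 -0.395
outer loop
vertex -1.036 0.353 -1.733
vertex -0.492 0.29 -0.872
vertex -0.501 -0.532 -2.136
endloop
endfacet
facet normal 0.482 -0.798 -0.363
outer loop
vertex 0.043 -0.595 -1.275
vertex -0.604 -1.153 -0.907
vertex -0.501 -0.532 -2.136
endloop
endfacet
facet normal 0.695 0.600 -0.395
outer loop
vertex -0.501 -0.532 -2.136
vertex -0.492 0.29 -0.872
vertex 0.043 -0.595 -1.275
endloop
endfacet
facet normal 0.533 -0.062 0.844
outer loop
vertex 0.043 -0.595 -1.275
vertex -1.139 -0.268 -0.504
vertex -0.604 -1.153 -0.907
endloop
endfacet
facet normal 0.533 -0.062 0.844
outer loop
vertex -0.492 0.29 -0.872
vertex -1.139 -0.268 -0.504
vertex 0.043 -0.595 -1.275
endloop
endfacet
facet normal -0.841 -0.218 0.495
outer loop
vertex -0.448 1.436 1.47
vertex -0.585 2.274 1.607
vertex -0.971 1.493 0.607
endloop
endfacet
facet normal 0.158 -0.974 -0.160
outer loop
vertex 0.005 1.746 0.033
vertex -0.448 1.436 1.47
vertex -0.971 1.493 0.607
endloop
endfacet
facet normal -0.841 -0.218 0.495
outer loop
vertex -0.971 1.493 0.607
vertex -0.585 2.274 1.607
vertex -1.107 2.33 0.745
endloop
endfacet
facet normal -0.517 0.057 -0.854
outer loop
vertex -1.107 2.33 0.745
vertex 0.005 1.746 0.033
vertex -0.971 1.493 0.607
endloop
endfacet
facet normal 0.517 -0.055 0.854
outer loop
vertex -0.448 1.436 1.47
vertex 0.391 2.527 1.033
vertex -0.585 2.274 1.607
endloop
endfacet
facet normal 0.159 -0.974 -0.160
outer loop
vertex 0.527 1.69 0.895
vertex -0.448 1.436 1.47
vertex 0.005 1.746 0.033
endloop
endfacet
facet normal 0.518 -0.057 0.853
outer loop
vertex 0.527 1.69 0.895
vertex 0.391 2.527 1.033
vertex -0.448 1.436 1.47
endloop
endfacet
facet normal -0.159 0.974 0.159
outer loop
vertex -0.585 2.274 1.607
vertex 0.391 2.527 1.033
vertex -1.107 2.33 0.745
endloop
endfacet
facet normal -0.518 0.055 -0.854
outer loop
vertex -0.132 2.584 0.17
vertex 0.005 1.746 0.033
vertex -1.107 2.33 0.745
endloop
endfacet
facet normal -0.159 0.974 0.161
outer loop
vertex -1.107 2.33 0.745
vertex 0.391 2.527 1.033
vertex -0.132 2.584 0.17
endloop
endfacet
facet normal 0.841 0.218 -0.495
outer loop
vertex -0.132 2.584 0.17
vertex 0.527 1.69 0.895
vertex 0.005 1.746 0.033
endloop
endfacet
facet normal 0.841 0.218 -0.495
outer loop
vertex 0.391 2.527 1.033
vertex 0.527 1.69 0.895
vertex -0.132 2.584 0.17
endloop
endfacet

endsolid


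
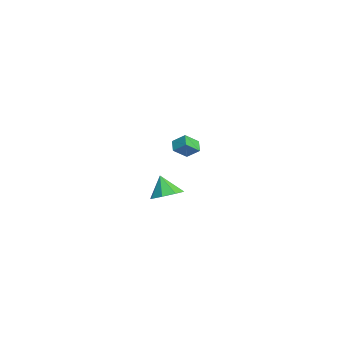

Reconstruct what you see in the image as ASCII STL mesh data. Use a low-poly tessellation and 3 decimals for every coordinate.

solid 
facet normal -0.408 -0.697 -0.590
outer loop
vertex -4.283 -2.483 0.52
vertex -4.764 -1.587 -0.206
vertex -3.521 -2.493 0.004
endloop
endfacet
facet normal 0.385 -0.717 0.582
outer loop
vertex -3.076 -1.733 0.646
vertex -4.283 -2.483 0.52
vertex -3.521 -2.493 0.004
endloop
endfacet
facet normal -0.409 -0.697 -0.588
outer loop
vertex -3.521 -2.493 0.004
vertex -4.764 -1.587 -0.206
vertex -4.003 -1.597 -0.723
endloop
endfacet
facet normal 0.828 -0.010 -0.561
outer loop
vertex -4.003 -1.597 -0.723
vertex -3.076 -1.733 0.646
vertex -3.521 -2.493 0.004
endloop
endfacet
facet normal -0.828 0.010 0.561
outer loop
vertex -4.283 -2.483 0.52
vertex -4.319 -0.827 0.436
vertex -4.764 -1.587 -0.206
endloop
endfacet
facet normal 0.385 -0.717 0.581
outer loop
vertex -3.837 -1.723 1.163
vertex -4.283 -2.483 0.52
vertex -3.076 -1.733 0.646
endloop
endfacet
facet normal -0.827 0.010 0.562
outer loop
vertex -3.837 -1.723 1.163
vertex -4.319 -0.827 0.436
vertex -4.283 -2.483 0.52
endloop
endfacet
facet normal -0.385 0.717 -0.581
outer loop
vertex -4.764 -1.587 -0.206
vertex -4.319 -0.827 0.436
vertex -4.003 -1.597 -0.723
endloop
endfacet
facet normal 0.827 -0.011 -0.561
outer loop
vertex -3.557 -0.837 -0.08
vertex -3.076 -1.733 0.646
vertex -4.003 -1.597 -0.723
endloop
endfacet
facet normal -0.384 0.717 -0.581
outer loop
vertex -4.003 -1.597 -0.723
vertex -4.319 -0.827 0.436
vertex -3.557 -0.837 -0.08
endloop
endfacet
facet normal 0.409 0.697 0.589
outer loop
vertex -3.557 -0.837 -0.08
vertex -3.837 -1.723 1.163
vertex -3.076 -1.733 0.646
endloop
endfacet
facet normal 0.408 0.697 0.589
outer loop
vertex -4.319 -0.827 0.436
vertex -3.837 -1.723 1.163
vertex -3.557 -0.837 -0.08
endloop
endfacet
facet normal 0.363 0.242 -0.900
outer loop
vertex 5.046 -3.078 -0.183
vertex 4.203 -3.488 -0.634
vertex 4.461 -2.546 -0.276
endloop
endfacet
facet normal 0.286 0.461 0.840
outer loop
vertex 5.046 -3.078 -0.183
vertex 4.461 -2.546 -0.276
vertex 3.657 -3.852 0.714
endloop
endfacet
facet normal 0.363 0.243 -0.900
outer loop
vertex 4.461 -2.546 -0.276
vertex 4.203 -3.488 -0.634
vertex 3.725 -2.566 -0.578
endloop
endfacet
facet normal -0.292 0.685 0.667
outer loop
vertex 4.461 -2.546 -0.276
vertex 3.725 -2.566 -0.578
vertex 3.657 -3.852 0.714
endloop
endfacet
facet normal 0.364 0.243 -0.899
outer loop
vertex 3.725 -2.566 -0.578
vertex 4.203 -3.488 -0.634
vertex 3.269 -3.125 -0.914
endloop
endfacet
facet normal -0.815 0.432 0.387
outer loop
vertex 3.725 -2.566 -0.578
vertex 3.269 -3.125 -0.914
vertex 3.657 -3.852 0.714
endloop
endfacet
facet normal 0.364 0.243 -0.899
outer loop
vertex 3.269 -3.125 -0.914
vertex 4.203 -3.488 -0.634
vertex 3.36 -3.897 -1.086
endloop
endfacet
facet normal -0.975 -0.152 0.165
outer loop
vertex 3.269 -3.125 -0.914
vertex 3.36 -3.897 -1.086
vertex 3.657 -3.852 0.714
endloop
endfacet
facet normal 0.364 0.243 -0.899
outer loop
vertex 3.36 -3.897 -1.086
vertex 4.203 -3.488 -0.634
vertex 3.945 -4.429 -0.993
endloop
endfacet
facet normal -0.678 -0.723 0.130
outer loop
vertex 3.36 -3.897 -1.086
vertex 3.945 -4.429 -0.993
vertex 3.657 -3.852 0.714
endloop
endfacet
facet normal 0.363 0.244 -0.899
outer loop
vertex 3.945 -4.429 -0.993
vertex 4.203 -3.488 -0.634
vertex 4.68 -4.41 -0.691
endloop
endfacet
facet normal -0.100 -0.948 0.303
outer loop
vertex 3.945 -4.429 -0.993
vertex 4.68 -4.41 -0.691
vertex 3.657 -3.852 0.714
endloop
endfacet
facet normal 0.363 0.244 -0.899
outer loop
vertex 4.68 -4.41 -0.691
vertex 4.203 -3.488 -0.634
vertex 5.136 -3.85 -0.355
endloop
endfacet
facet normal 0.422 -0.694 0.583
outer loop
vertex 4.68 -4.41 -0.691
vertex 5.136 -3.85 -0.355
vertex 3.657 -3.852 0.714
endloop
endfacet
facet normal 0.363 0.243 -0.900
outer loop
vertex 5.136 -3.85 -0.355
vertex 4.203 -3.488 -0.634
vertex 5.046 -3.078 -0.183
endloop
endfacet
facet normal 0.582 -0.112 0.805
outer loop
vertex 5.136 -3.85 -0.355
vertex 5.046 -3.078 -0.183
vertex 3.657 -3.852 0.714
endloop
endfacet

endsolid


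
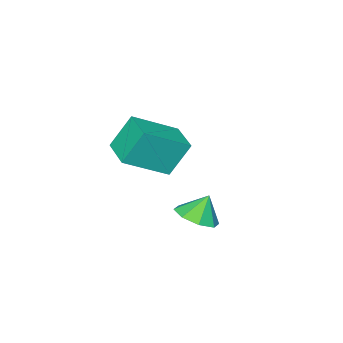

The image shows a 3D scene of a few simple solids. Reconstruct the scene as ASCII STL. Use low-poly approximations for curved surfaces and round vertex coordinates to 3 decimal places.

solid 
facet normal -0.776 0.369 -0.512
outer loop
vertex -1.136 -3.227 -2.834
vertex -0.513 -1.974 -2.875
vertex -0.425 -3.625 -4.199
endloop
endfacet
facet normal -0.445 -0.895 0.029
outer loop
vertex 1.173 -4.386 -3.145
vertex -1.136 -3.227 -2.834
vertex -0.425 -3.625 -4.199
endloop
endfacet
facet normal -0.776 0.369 -0.512
outer loop
vertex -0.425 -3.625 -4.199
vertex -0.513 -1.974 -2.875
vertex 0.198 -2.372 -4.24
endloop
endfacet
facet normal 0.447 -0.250 -0.859
outer loop
vertex 0.198 -2.372 -4.24
vertex 1.173 -4.386 -3.145
vertex -0.425 -3.625 -4.199
endloop
endfacet
facet normal -0.447 0.250 0.859
outer loop
vertex -1.136 -3.227 -2.834
vertex 1.085 -2.735 -1.821
vertex -0.513 -1.974 -2.875
endloop
endfacet
facet normal -0.445 -0.895 0.029
outer loop
vertex 0.462 -3.988 -1.78
vertex -1.136 -3.227 -2.834
vertex 1.173 -4.386 -3.145
endloop
endfacet
facet normal -0.447 0.250 0.859
outer loop
vertex 0.462 -3.988 -1.78
vertex 1.085 -2.735 -1.821
vertex -1.136 -3.227 -2.834
endloop
endfacet
facet normal 0.445 0.895 -0.029
outer loop
vertex -0.513 -1.974 -2.875
vertex 1.085 -2.735 -1.821
vertex 0.198 -2.372 -4.24
endloop
endfacet
facet normal 0.447 -0.250 -0.859
outer loop
vertex 1.796 -3.133 -3.186
vertex 1.173 -4.386 -3.145
vertex 0.198 -2.372 -4.24
endloop
endfacet
facet normal 0.445 0.895 -0.029
outer loop
vertex 0.198 -2.372 -4.24
vertex 1.085 -2.735 -1.821
vertex 1.796 -3.133 -3.186
endloop
endfacet
facet normal 0.776 -0.369 0.512
outer loop
vertex 1.796 -3.133 -3.186
vertex 0.462 -3.988 -1.78
vertex 1.173 -4.386 -3.145
endloop
endfacet
facet normal 0.776 -0.369 0.512
outer loop
vertex 1.085 -2.735 -1.821
vertex 0.462 -3.988 -1.78
vertex 1.796 -3.133 -3.186
endloop
endfacet
facet normal 0.454 -0.146 -0.879
outer loop
vertex 2.711 0.653 -3.69
vertex 1.954 0.605 -4.073
vertex 2.499 1.232 -3.896
endloop
endfacet
facet normal 0.384 0.431 0.816
outer loop
vertex 2.711 0.653 -3.69
vertex 2.499 1.232 -3.896
vertex 1.486 0.755 -3.167
endloop
endfacet
facet normal 0.453 -0.145 -0.880
outer loop
vertex 2.499 1.232 -3.896
vertex 1.954 0.605 -4.073
vertex 1.967 1.444 -4.205
endloop
endfacet
facet normal 0.008 0.831 0.556
outer loop
vertex 2.499 1.232 -3.896
vertex 1.967 1.444 -4.205
vertex 1.486 0.755 -3.167
endloop
endfacet
facet normal 0.454 -0.145 -0.879
outer loop
vertex 1.967 1.444 -4.205
vertex 1.954 0.605 -4.073
vertex 1.428 1.165 -4.437
endloop
endfacet
facet normal -0.534 0.797 0.282
outer loop
vertex 1.967 1.444 -4.205
vertex 1.428 1.165 -4.437
vertex 1.486 0.755 -3.167
endloop
endfacet
facet normal 0.454 -0.146 -0.879
outer loop
vertex 1.428 1.165 -4.437
vertex 1.954 0.605 -4.073
vertex 1.196 0.557 -4.456
endloop
endfacet
facet normal -0.925 0.348 0.155
outer loop
vertex 1.428 1.165 -4.437
vertex 1.196 0.557 -4.456
vertex 1.486 0.755 -3.167
endloop
endfacet
facet normal 0.453 -0.146 -0.879
outer loop
vertex 1.196 0.557 -4.456
vertex 1.954 0.605 -4.073
vertex 1.408 -0.023 -4.25
endloop
endfacet
facet normal -0.935 -0.253 0.249
outer loop
vertex 1.196 0.557 -4.456
vertex 1.408 -0.023 -4.25
vertex 1.486 0.755 -3.167
endloop
endfacet
facet normal 0.453 -0.146 -0.880
outer loop
vertex 1.408 -0.023 -4.25
vertex 1.954 0.605 -4.073
vertex 1.94 -0.235 -3.941
endloop
endfacet
facet normal -0.557 -0.655 0.510
outer loop
vertex 1.408 -0.023 -4.25
vertex 1.94 -0.235 -3.941
vertex 1.486 0.755 -3.167
endloop
endfacet
facet normal 0.454 -0.146 -0.879
outer loop
vertex 1.94 -0.235 -3.941
vertex 1.954 0.605 -4.073
vertex 2.479 0.045 -3.709
endloop
endfacet
facet normal -0.015 -0.620 0.784
outer loop
vertex 1.94 -0.235 -3.941
vertex 2.479 0.045 -3.709
vertex 1.486 0.755 -3.167
endloop
endfacet
facet normal 0.454 -0.146 -0.879
outer loop
vertex 2.479 0.045 -3.709
vertex 1.954 0.605 -4.073
vertex 2.711 0.653 -3.69
endloop
endfacet
facet normal 0.375 -0.171 0.911
outer loop
vertex 2.479 0.045 -3.709
vertex 2.711 0.653 -3.69
vertex 1.486 0.755 -3.167
endloop
endfacet

endsolid


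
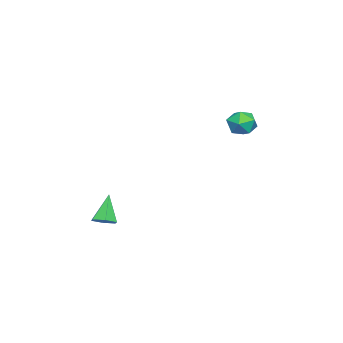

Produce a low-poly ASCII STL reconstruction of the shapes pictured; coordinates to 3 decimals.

solid 
facet normal 0.537 0.067 -0.841
outer loop
vertex 3.02 -3.163 -0.639
vertex 2.568 -3.429 -0.949
vertex 2.582 -2.822 -0.892
endloop
endfacet
facet normal 0.241 0.759 0.605
outer loop
vertex 3.02 -3.163 -0.639
vertex 2.582 -2.822 -0.892
vertex 1.752 -3.531 0.329
endloop
endfacet
facet normal 0.537 0.067 -0.841
outer loop
vertex 2.582 -2.822 -0.892
vertex 2.568 -3.429 -0.949
vertex 2.129 -3.088 -1.202
endloop
endfacet
facet normal -0.555 0.826 0.102
outer loop
vertex 2.582 -2.822 -0.892
vertex 2.129 -3.088 -1.202
vertex 1.752 -3.531 0.329
endloop
endfacet
facet normal 0.537 0.067 -0.841
outer loop
vertex 2.129 -3.088 -1.202
vertex 2.568 -3.429 -0.949
vertex 2.115 -3.696 -1.259
endloop
endfacet
facet normal -0.973 0.044 -0.227
outer loop
vertex 2.129 -3.088 -1.202
vertex 2.115 -3.696 -1.259
vertex 1.752 -3.531 0.329
endloop
endfacet
facet normal 0.536 0.067 -0.841
outer loop
vertex 2.115 -3.696 -1.259
vertex 2.568 -3.429 -0.949
vertex 2.553 -4.036 -1.007
endloop
endfacet
facet normal -0.593 -0.803 -0.052
outer loop
vertex 2.115 -3.696 -1.259
vertex 2.553 -4.036 -1.007
vertex 1.752 -3.531 0.329
endloop
endfacet
facet normal 0.536 0.067 -0.841
outer loop
vertex 2.553 -4.036 -1.007
vertex 2.568 -3.429 -0.949
vertex 3.006 -3.77 -0.697
endloop
endfacet
facet normal 0.203 -0.870 0.450
outer loop
vertex 2.553 -4.036 -1.007
vertex 3.006 -3.77 -0.697
vertex 1.752 -3.531 0.329
endloop
endfacet
facet normal 0.537 0.068 -0.841
outer loop
vertex 3.006 -3.77 -0.697
vertex 2.568 -3.429 -0.949
vertex 3.02 -3.163 -0.639
endloop
endfacet
facet normal 0.621 -0.089 0.779
outer loop
vertex 3.006 -3.77 -0.697
vertex 3.02 -3.163 -0.639
vertex 1.752 -3.531 0.329
endloop
endfacet
facet normal 0.104 0.977 -0.184
outer loop
vertex -3.234 1.167 2.883
vertex -4.007 1.281 3.051
vertex -3.46 1.332 3.632
endloop
endfacet
facet normal 0.713 0.698 0.061
outer loop
vertex -3.234 1.167 2.883
vertex -3.46 1.332 3.632
vertex -2.903 0.775 3.496
endloop
endfacet
facet normal 0.909 0.172 -0.380
outer loop
vertex -3.234 1.167 2.883
vertex -2.903 0.775 3.496
vertex -3.106 0.38 2.832
endloop
endfacet
facet normal 0.420 0.127 -0.898
outer loop
vertex -3.234 1.167 2.883
vertex -3.106 0.38 2.832
vertex -3.788 0.693 2.557
endloop
endfacet
facet normal -0.077 0.624 -0.777
outer loop
vertex -3.234 1.167 2.883
vertex -3.788 0.693 2.557
vertex -4.007 1.281 3.051
endloop
endfacet
facet normal 0.582 0.411 0.702
outer loop
vertex -2.903 0.775 3.496
vertex -3.46 1.332 3.632
vertex -3.472 0.647 4.043
endloop
endfacet
facet normal -0.403 0.863 0.304
outer loop
vertex -3.46 1.332 3.632
vertex -4.007 1.281 3.051
vertex -4.154 0.96 3.768
endloop
endfacet
facet normal -0.696 0.292 -0.656
outer loop
vertex -4.007 1.281 3.051
vertex -3.788 0.693 2.557
vertex -4.357 0.565 3.104
endloop
endfacet
facet normal 0.108 -0.513 -0.852
outer loop
vertex -3.788 0.693 2.557
vertex -3.106 0.38 2.832
vertex -3.8 0.008 2.968
endloop
endfacet
facet normal 0.898 -0.440 -0.013
outer loop
vertex -3.106 0.38 2.832
vertex -2.903 0.775 3.496
vertex -3.253 0.059 3.549
endloop
endfacet
facet normal -0.420 -0.127 0.898
outer loop
vertex -4.026 0.173 3.717
vertex -3.472 0.647 4.043
vertex -4.154 0.96 3.768
endloop
endfacet
facet normal -0.909 -0.172 0.380
outer loop
vertex -4.026 0.173 3.717
vertex -4.154 0.96 3.768
vertex -4.357 0.565 3.104
endloop
endfacet
facet normal -0.713 -0.698 -0.061
outer loop
vertex -4.026 0.173 3.717
vertex -4.357 0.565 3.104
vertex -3.8 0.008 2.968
endloop
endfacet
facet normal -0.104 -0.977 0.184
outer loop
vertex -4.026 0.173 3.717
vertex -3.8 0.008 2.968
vertex -3.253 0.059 3.549
endloop
endfacet
facet normal 0.077 -0.624 0.777
outer loop
vertex -4.026 0.173 3.717
vertex -3.253 0.059 3.549
vertex -3.472 0.647 4.043
endloop
endfacet
facet normal -0.108 0.513 0.852
outer loop
vertex -4.154 0.96 3.768
vertex -3.472 0.647 4.043
vertex -3.46 1.332 3.632
endloop
endfacet
facet normal -0.898 0.440 0.013
outer loop
vertex -4.357 0.565 3.104
vertex -4.154 0.96 3.768
vertex -4.007 1.281 3.051
endloop
endfacet
facet normal -0.582 -0.411 -0.702
outer loop
vertex -3.8 0.008 2.968
vertex -4.357 0.565 3.104
vertex -3.788 0.693 2.557
endloop
endfacet
facet normal 0.403 -0.863 -0.304
outer loop
vertex -3.253 0.059 3.549
vertex -3.8 0.008 2.968
vertex -3.106 0.38 2.832
endloop
endfacet
facet normal 0.696 -0.292 0.656
outer loop
vertex -3.472 0.647 4.043
vertex -3.253 0.059 3.549
vertex -2.903 0.775 3.496
endloop
endfacet

endsolid


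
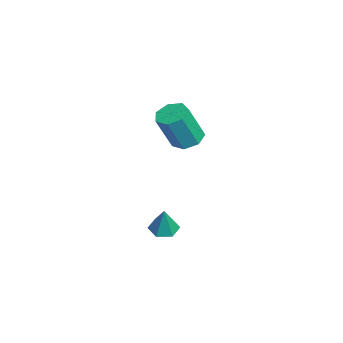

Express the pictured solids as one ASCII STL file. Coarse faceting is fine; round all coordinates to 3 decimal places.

solid 
facet normal -0.306 0.003 -0.952
outer loop
vertex -0.926 -2.828 -4.057
vertex -1.443 -2.508 -3.89
vertex -0.92 -2.198 -4.057
endloop
endfacet
facet normal 0.995 -0.009 0.098
outer loop
vertex -0.926 -2.828 -4.057
vertex -0.92 -2.198 -4.057
vertex -1.057 -2.512 -2.69
endloop
endfacet
facet normal -0.306 0.003 -0.952
outer loop
vertex -0.92 -2.198 -4.057
vertex -1.443 -2.508 -3.89
vertex -1.436 -1.878 -3.89
endloop
endfacet
facet normal 0.566 0.789 0.238
outer loop
vertex -0.92 -2.198 -4.057
vertex -1.436 -1.878 -3.89
vertex -1.057 -2.512 -2.69
endloop
endfacet
facet normal -0.306 0.003 -0.952
outer loop
vertex -1.436 -1.878 -3.89
vertex -1.443 -2.508 -3.89
vertex -1.959 -2.188 -3.723
endloop
endfacet
facet normal -0.307 0.798 0.519
outer loop
vertex -1.436 -1.878 -3.89
vertex -1.959 -2.188 -3.723
vertex -1.057 -2.512 -2.69
endloop
endfacet
facet normal -0.306 0.003 -0.952
outer loop
vertex -1.959 -2.188 -3.723
vertex -1.443 -2.508 -3.89
vertex -1.965 -2.818 -3.723
endloop
endfacet
facet normal -0.752 0.007 0.659
outer loop
vertex -1.959 -2.188 -3.723
vertex -1.965 -2.818 -3.723
vertex -1.057 -2.512 -2.69
endloop
endfacet
facet normal -0.306 0.003 -0.952
outer loop
vertex -1.965 -2.818 -3.723
vertex -1.443 -2.508 -3.89
vertex -1.449 -3.138 -3.89
endloop
endfacet
facet normal -0.323 -0.792 0.519
outer loop
vertex -1.965 -2.818 -3.723
vertex -1.449 -3.138 -3.89
vertex -1.057 -2.512 -2.69
endloop
endfacet
facet normal -0.306 0.003 -0.952
outer loop
vertex -1.449 -3.138 -3.89
vertex -1.443 -2.508 -3.89
vertex -0.926 -2.828 -4.057
endloop
endfacet
facet normal 0.550 -0.800 0.238
outer loop
vertex -1.449 -3.138 -3.89
vertex -0.926 -2.828 -4.057
vertex -1.057 -2.512 -2.69
endloop
endfacet
facet normal -0.206 0.367 -0.907
outer loop
vertex -1.833 -1.712 0.295
vertex -2.481 -1.526 0.517
vertex -1.882 -1.146 0.535
endloop
endfacet
facet normal 0.976 0.152 -0.159
outer loop
vertex -1.833 -1.712 0.295
vertex -1.882 -1.146 0.535
vertex -1.47 -2.36 1.902
endloop
endfacet
facet normal 0.976 0.152 -0.159
outer loop
vertex -1.47 -2.36 1.902
vertex -1.882 -1.146 0.535
vertex -1.519 -1.794 2.141
endloop
endfacet
facet normal 0.204 -0.366 0.908
outer loop
vertex -1.47 -2.36 1.902
vertex -1.519 -1.794 2.141
vertex -2.119 -2.174 2.123
endloop
endfacet
facet normal -0.205 0.366 -0.908
outer loop
vertex -1.882 -1.146 0.535
vertex -2.481 -1.526 0.517
vertex -2.382 -0.867 0.76
endloop
endfacet
facet normal 0.546 0.813 0.205
outer loop
vertex -1.882 -1.146 0.535
vertex -2.382 -0.867 0.76
vertex -1.519 -1.794 2.141
endloop
endfacet
facet normal 0.545 0.813 0.205
outer loop
vertex -1.519 -1.794 2.141
vertex -2.382 -0.867 0.76
vertex -2.02 -1.515 2.367
endloop
endfacet
facet normal 0.205 -0.367 0.907
outer loop
vertex -1.519 -1.794 2.141
vertex -2.02 -1.515 2.367
vertex -2.119 -2.174 2.123
endloop
endfacet
facet normal -0.206 0.366 -0.908
outer loop
vertex -2.382 -0.867 0.76
vertex -2.481 -1.526 0.517
vertex -2.957 -1.084 0.803
endloop
endfacet
facet normal -0.294 0.862 0.414
outer loop
vertex -2.382 -0.867 0.76
vertex -2.957 -1.084 0.803
vertex -2.02 -1.515 2.367
endloop
endfacet
facet normal -0.295 0.861 0.414
outer loop
vertex -2.02 -1.515 2.367
vertex -2.957 -1.084 0.803
vertex -2.595 -1.732 2.409
endloop
endfacet
facet normal 0.205 -0.367 0.908
outer loop
vertex -2.02 -1.515 2.367
vertex -2.595 -1.732 2.409
vertex -2.119 -2.174 2.123
endloop
endfacet
facet normal -0.205 0.366 -0.908
outer loop
vertex -2.957 -1.084 0.803
vertex -2.481 -1.526 0.517
vertex -3.174 -1.634 0.63
endloop
endfacet
facet normal -0.913 0.262 0.312
outer loop
vertex -2.957 -1.084 0.803
vertex -3.174 -1.634 0.63
vertex -2.595 -1.732 2.409
endloop
endfacet
facet normal -0.914 0.261 0.312
outer loop
vertex -2.595 -1.732 2.409
vertex -3.174 -1.634 0.63
vertex -2.811 -2.282 2.236
endloop
endfacet
facet normal 0.205 -0.366 0.908
outer loop
vertex -2.595 -1.732 2.409
vertex -2.811 -2.282 2.236
vertex -2.119 -2.174 2.123
endloop
endfacet
facet normal -0.205 0.366 -0.908
outer loop
vertex -3.174 -1.634 0.63
vertex -2.481 -1.526 0.517
vertex -2.869 -2.103 0.372
endloop
endfacet
facet normal -0.844 -0.535 -0.025
outer loop
vertex -3.174 -1.634 0.63
vertex -2.869 -2.103 0.372
vertex -2.811 -2.282 2.236
endloop
endfacet
facet normal -0.844 -0.535 -0.025
outer loop
vertex -2.811 -2.282 2.236
vertex -2.869 -2.103 0.372
vertex -2.506 -2.751 1.978
endloop
endfacet
facet normal 0.205 -0.366 0.908
outer loop
vertex -2.811 -2.282 2.236
vertex -2.506 -2.751 1.978
vertex -2.119 -2.174 2.123
endloop
endfacet
facet normal -0.205 0.366 -0.908
outer loop
vertex -2.869 -2.103 0.372
vertex -2.481 -1.526 0.517
vertex -2.272 -2.138 0.223
endloop
endfacet
facet normal -0.140 -0.929 -0.343
outer loop
vertex -2.869 -2.103 0.372
vertex -2.272 -2.138 0.223
vertex -2.506 -2.751 1.978
endloop
endfacet
facet normal -0.140 -0.929 -0.343
outer loop
vertex -2.506 -2.751 1.978
vertex -2.272 -2.138 0.223
vertex -1.91 -2.786 1.829
endloop
endfacet
facet normal 0.205 -0.366 0.908
outer loop
vertex -2.506 -2.751 1.978
vertex -1.91 -2.786 1.829
vertex -2.119 -2.174 2.123
endloop
endfacet
facet normal -0.206 0.366 -0.908
outer loop
vertex -2.272 -2.138 0.223
vertex -2.481 -1.526 0.517
vertex -1.833 -1.712 0.295
endloop
endfacet
facet normal 0.671 -0.623 -0.403
outer loop
vertex -2.272 -2.138 0.223
vertex -1.833 -1.712 0.295
vertex -1.91 -2.786 1.829
endloop
endfacet
facet normal 0.670 -0.623 -0.403
outer loop
vertex -1.91 -2.786 1.829
vertex -1.833 -1.712 0.295
vertex -1.47 -2.36 1.902
endloop
endfacet
facet normal 0.204 -0.366 0.908
outer loop
vertex -1.91 -2.786 1.829
vertex -1.47 -2.36 1.902
vertex -2.119 -2.174 2.123
endloop
endfacet

endsolid


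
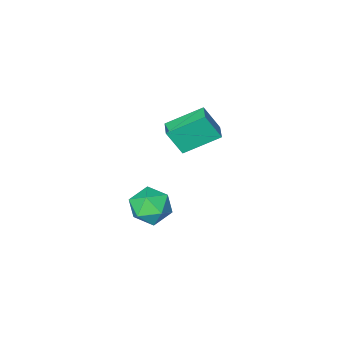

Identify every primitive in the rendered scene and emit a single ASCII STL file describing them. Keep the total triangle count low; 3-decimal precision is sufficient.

solid 
facet normal -0.788 0.384 0.482
outer loop
vertex -4.128 -3.728 -1.695
vertex -3.649 -2.879 -1.588
vertex -4.733 -3.212 -3.094
endloop
endfacet
facet normal -0.488 -0.866 -0.108
outer loop
vertex -3.071 -4.021 -4.112
vertex -4.128 -3.728 -1.695
vertex -4.733 -3.212 -3.094
endloop
endfacet
facet normal -0.788 0.383 0.482
outer loop
vertex -4.733 -3.212 -3.094
vertex -3.649 -2.879 -1.588
vertex -4.255 -2.363 -2.988
endloop
endfacet
facet normal -0.376 0.320 -0.869
outer loop
vertex -4.255 -2.363 -2.988
vertex -3.071 -4.021 -4.112
vertex -4.733 -3.212 -3.094
endloop
endfacet
facet normal 0.376 -0.322 0.869
outer loop
vertex -4.128 -3.728 -1.695
vertex -1.987 -3.688 -2.606
vertex -3.649 -2.879 -1.588
endloop
endfacet
facet normal -0.488 -0.866 -0.108
outer loop
vertex -2.465 -4.537 -2.712
vertex -4.128 -3.728 -1.695
vertex -3.071 -4.021 -4.112
endloop
endfacet
facet normal 0.376 -0.320 0.870
outer loop
vertex -2.465 -4.537 -2.712
vertex -1.987 -3.688 -2.606
vertex -4.128 -3.728 -1.695
endloop
endfacet
facet normal 0.488 0.866 0.108
outer loop
vertex -3.649 -2.879 -1.588
vertex -1.987 -3.688 -2.606
vertex -4.255 -2.363 -2.988
endloop
endfacet
facet normal -0.375 0.321 -0.869
outer loop
vertex -2.592 -3.172 -4.005
vertex -3.071 -4.021 -4.112
vertex -4.255 -2.363 -2.988
endloop
endfacet
facet normal 0.488 0.866 0.109
outer loop
vertex -4.255 -2.363 -2.988
vertex -1.987 -3.688 -2.606
vertex -2.592 -3.172 -4.005
endloop
endfacet
facet normal 0.788 -0.384 -0.482
outer loop
vertex -2.592 -3.172 -4.005
vertex -2.465 -4.537 -2.712
vertex -3.071 -4.021 -4.112
endloop
endfacet
facet normal 0.788 -0.383 -0.482
outer loop
vertex -1.987 -3.688 -2.606
vertex -2.465 -4.537 -2.712
vertex -2.592 -3.172 -4.005
endloop
endfacet
facet normal -0.115 0.615 0.780
outer loop
vertex 2.023 2.221 -1.937
vertex 1.285 1.561 -1.525
vertex 2.32 1.434 -1.272
endloop
endfacet
facet normal 0.549 0.651 0.525
outer loop
vertex 2.023 2.221 -1.937
vertex 2.32 1.434 -1.272
vertex 2.904 1.646 -2.146
endloop
endfacet
facet normal 0.512 0.844 -0.162
outer loop
vertex 2.023 2.221 -1.937
vertex 2.904 1.646 -2.146
vertex 2.23 1.903 -2.94
endloop
endfacet
facet normal -0.176 0.927 -0.330
outer loop
vertex 2.023 2.221 -1.937
vertex 2.23 1.903 -2.94
vertex 1.23 1.85 -2.557
endloop
endfacet
facet normal -0.564 0.787 0.250
outer loop
vertex 2.023 2.221 -1.937
vertex 1.23 1.85 -2.557
vertex 1.285 1.561 -1.525
endloop
endfacet
facet normal 0.832 -0.004 0.555
outer loop
vertex 2.904 1.646 -2.146
vertex 2.32 1.434 -1.272
vertex 2.71 0.63 -1.863
endloop
endfacet
facet normal -0.244 -0.061 0.968
outer loop
vertex 2.32 1.434 -1.272
vertex 1.285 1.561 -1.525
vertex 1.71 0.577 -1.48
endloop
endfacet
facet normal -0.970 0.216 0.112
outer loop
vertex 1.285 1.561 -1.525
vertex 1.23 1.85 -2.557
vertex 1.036 0.834 -2.274
endloop
endfacet
facet normal -0.341 0.444 -0.829
outer loop
vertex 1.23 1.85 -2.557
vertex 2.23 1.903 -2.94
vertex 1.62 1.046 -3.148
endloop
endfacet
facet normal 0.772 0.308 -0.556
outer loop
vertex 2.23 1.903 -2.94
vertex 2.904 1.646 -2.146
vertex 2.655 0.919 -2.895
endloop
endfacet
facet normal 0.176 -0.927 0.330
outer loop
vertex 1.917 0.259 -2.483
vertex 2.71 0.63 -1.863
vertex 1.71 0.577 -1.48
endloop
endfacet
facet normal -0.512 -0.844 0.162
outer loop
vertex 1.917 0.259 -2.483
vertex 1.71 0.577 -1.48
vertex 1.036 0.834 -2.274
endloop
endfacet
facet normal -0.549 -0.651 -0.525
outer loop
vertex 1.917 0.259 -2.483
vertex 1.036 0.834 -2.274
vertex 1.62 1.046 -3.148
endloop
endfacet
facet normal 0.115 -0.615 -0.780
outer loop
vertex 1.917 0.259 -2.483
vertex 1.62 1.046 -3.148
vertex 2.655 0.919 -2.895
endloop
endfacet
facet normal 0.564 -0.787 -0.250
outer loop
vertex 1.917 0.259 -2.483
vertex 2.655 0.919 -2.895
vertex 2.71 0.63 -1.863
endloop
endfacet
facet normal 0.341 -0.444 0.829
outer loop
vertex 1.71 0.577 -1.48
vertex 2.71 0.63 -1.863
vertex 2.32 1.434 -1.272
endloop
endfacet
facet normal -0.772 -0.308 0.556
outer loop
vertex 1.036 0.834 -2.274
vertex 1.71 0.577 -1.48
vertex 1.285 1.561 -1.525
endloop
endfacet
facet normal -0.832 0.004 -0.555
outer loop
vertex 1.62 1.046 -3.148
vertex 1.036 0.834 -2.274
vertex 1.23 1.85 -2.557
endloop
endfacet
facet normal 0.244 0.061 -0.968
outer loop
vertex 2.655 0.919 -2.895
vertex 1.62 1.046 -3.148
vertex 2.23 1.903 -2.94
endloop
endfacet
facet normal 0.970 -0.216 -0.112
outer loop
vertex 2.71 0.63 -1.863
vertex 2.655 0.919 -2.895
vertex 2.904 1.646 -2.146
endloop
endfacet

endsolid


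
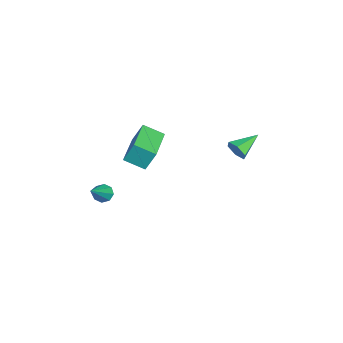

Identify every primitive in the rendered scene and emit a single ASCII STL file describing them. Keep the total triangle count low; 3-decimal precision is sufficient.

solid 
facet normal -0.977 0.189 -0.097
outer loop
vertex -4.446 -1.608 1.817
vertex -4.2 -0.588 1.323
vertex -4.44 -2.119 0.765
endloop
endfacet
facet normal -0.212 -0.880 0.426
outer loop
vertex -2.3 -2.532 0.977
vertex -4.446 -1.608 1.817
vertex -4.44 -2.119 0.765
endloop
endfacet
facet normal -0.977 0.189 -0.097
outer loop
vertex -4.44 -2.119 0.765
vertex -4.2 -0.588 1.323
vertex -4.194 -1.098 0.271
endloop
endfacet
facet normal 0.005 -0.436 -0.900
outer loop
vertex -4.194 -1.098 0.271
vertex -2.3 -2.532 0.977
vertex -4.44 -2.119 0.765
endloop
endfacet
facet normal -0.005 0.437 0.900
outer loop
vertex -4.446 -1.608 1.817
vertex -2.06 -1.001 1.535
vertex -4.2 -0.588 1.323
endloop
endfacet
facet normal -0.212 -0.880 0.425
outer loop
vertex -2.306 -2.022 2.029
vertex -4.446 -1.608 1.817
vertex -2.3 -2.532 0.977
endloop
endfacet
facet normal -0.005 0.436 0.900
outer loop
vertex -2.306 -2.022 2.029
vertex -2.06 -1.001 1.535
vertex -4.446 -1.608 1.817
endloop
endfacet
facet normal 0.212 0.880 -0.425
outer loop
vertex -4.2 -0.588 1.323
vertex -2.06 -1.001 1.535
vertex -4.194 -1.098 0.271
endloop
endfacet
facet normal 0.005 -0.437 -0.900
outer loop
vertex -2.054 -1.512 0.483
vertex -2.3 -2.532 0.977
vertex -4.194 -1.098 0.271
endloop
endfacet
facet normal 0.212 0.879 -0.426
outer loop
vertex -4.194 -1.098 0.271
vertex -2.06 -1.001 1.535
vertex -2.054 -1.512 0.483
endloop
endfacet
facet normal 0.977 -0.189 0.097
outer loop
vertex -2.054 -1.512 0.483
vertex -2.306 -2.022 2.029
vertex -2.3 -2.532 0.977
endloop
endfacet
facet normal 0.977 -0.188 0.097
outer loop
vertex -2.06 -1.001 1.535
vertex -2.306 -2.022 2.029
vertex -2.054 -1.512 0.483
endloop
endfacet
facet normal 0.594 -0.735 -0.328
outer loop
vertex -2.156 2.716 1.957
vertex -2.476 2.694 1.426
vertex -1.984 3.069 1.477
endloop
endfacet
facet normal 0.499 0.603 0.622
outer loop
vertex -2.156 2.716 1.957
vertex -1.984 3.069 1.477
vertex -3.324 3.746 1.894
endloop
endfacet
facet normal 0.594 -0.735 -0.326
outer loop
vertex -1.984 3.069 1.477
vertex -2.476 2.694 1.426
vertex -2.303 3.047 0.946
endloop
endfacet
facet normal 0.370 0.892 -0.259
outer loop
vertex -1.984 3.069 1.477
vertex -2.303 3.047 0.946
vertex -3.324 3.746 1.894
endloop
endfacet
facet normal 0.593 -0.736 -0.327
outer loop
vertex -2.303 3.047 0.946
vertex -2.476 2.694 1.426
vertex -2.795 2.673 0.895
endloop
endfacet
facet normal -0.337 0.547 -0.766
outer loop
vertex -2.303 3.047 0.946
vertex -2.795 2.673 0.895
vertex -3.324 3.746 1.894
endloop
endfacet
facet normal 0.594 -0.735 -0.328
outer loop
vertex -2.795 2.673 0.895
vertex -2.476 2.694 1.426
vertex -2.967 2.32 1.375
endloop
endfacet
facet normal -0.916 -0.087 -0.392
outer loop
vertex -2.795 2.673 0.895
vertex -2.967 2.32 1.375
vertex -3.324 3.746 1.894
endloop
endfacet
facet normal 0.594 -0.735 -0.326
outer loop
vertex -2.967 2.32 1.375
vertex -2.476 2.694 1.426
vertex -2.648 2.342 1.906
endloop
endfacet
facet normal -0.788 -0.375 0.489
outer loop
vertex -2.967 2.32 1.375
vertex -2.648 2.342 1.906
vertex -3.324 3.746 1.894
endloop
endfacet
facet normal 0.593 -0.736 -0.327
outer loop
vertex -2.648 2.342 1.906
vertex -2.476 2.694 1.426
vertex -2.156 2.716 1.957
endloop
endfacet
facet normal -0.080 -0.030 0.996
outer loop
vertex -2.648 2.342 1.906
vertex -2.156 2.716 1.957
vertex -3.324 3.746 1.894
endloop
endfacet
facet normal -0.701 0.259 -0.665
outer loop
vertex 0.069 -3.131 0.021
vertex -0.267 -3.434 0.257
vertex -0.129 -2.945 0.302
endloop
endfacet
facet normal 0.650 0.759 -0.044
outer loop
vertex 0.069 -3.131 0.021
vertex -0.129 -2.945 0.302
vertex 1.127 -3.946 1.583
endloop
endfacet
facet normal -0.699 0.259 -0.666
outer loop
vertex -0.129 -2.945 0.302
vertex -0.267 -3.434 0.257
vertex -0.408 -3.045 0.556
endloop
endfacet
facet normal 0.158 0.847 0.507
outer loop
vertex -0.129 -2.945 0.302
vertex -0.408 -3.045 0.556
vertex 1.127 -3.946 1.583
endloop
endfacet
facet normal -0.700 0.258 -0.666
outer loop
vertex -0.408 -3.045 0.556
vertex -0.267 -3.434 0.257
vertex -0.604 -3.373 0.635
endloop
endfacet
facet normal -0.333 0.404 0.852
outer loop
vertex -0.408 -3.045 0.556
vertex -0.604 -3.373 0.635
vertex 1.127 -3.946 1.583
endloop
endfacet
facet normal -0.701 0.256 -0.666
outer loop
vertex -0.604 -3.373 0.635
vertex -0.267 -3.434 0.257
vertex -0.602 -3.737 0.493
endloop
endfacet
facet normal -0.534 -0.310 0.787
outer loop
vertex -0.604 -3.373 0.635
vertex -0.602 -3.737 0.493
vertex 1.127 -3.946 1.583
endloop
endfacet
facet normal -0.701 0.256 -0.666
outer loop
vertex -0.602 -3.737 0.493
vertex -0.267 -3.434 0.257
vertex -0.404 -3.923 0.213
endloop
endfacet
facet normal -0.327 -0.877 0.351
outer loop
vertex -0.602 -3.737 0.493
vertex -0.404 -3.923 0.213
vertex 1.127 -3.946 1.583
endloop
endfacet
facet normal -0.701 0.256 -0.666
outer loop
vertex -0.404 -3.923 0.213
vertex -0.267 -3.434 0.257
vertex -0.126 -3.823 -0.041
endloop
endfacet
facet normal 0.165 -0.966 -0.200
outer loop
vertex -0.404 -3.923 0.213
vertex -0.126 -3.823 -0.041
vertex 1.127 -3.946 1.583
endloop
endfacet
facet normal -0.699 0.257 -0.667
outer loop
vertex -0.126 -3.823 -0.041
vertex -0.267 -3.434 0.257
vertex 0.07 -3.495 -0.12
endloop
endfacet
facet normal 0.655 -0.523 -0.545
outer loop
vertex -0.126 -3.823 -0.041
vertex 0.07 -3.495 -0.12
vertex 1.127 -3.946 1.583
endloop
endfacet
facet normal -0.700 0.256 -0.667
outer loop
vertex 0.07 -3.495 -0.12
vertex -0.267 -3.434 0.257
vertex 0.069 -3.131 0.021
endloop
endfacet
facet normal 0.856 0.189 -0.481
outer loop
vertex 0.07 -3.495 -0.12
vertex 0.069 -3.131 0.021
vertex 1.127 -3.946 1.583
endloop
endfacet

endsolid
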